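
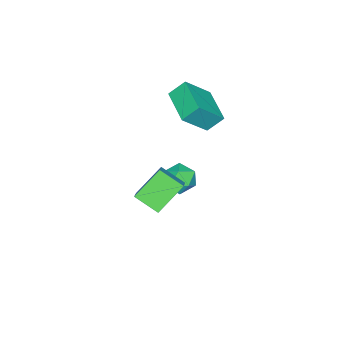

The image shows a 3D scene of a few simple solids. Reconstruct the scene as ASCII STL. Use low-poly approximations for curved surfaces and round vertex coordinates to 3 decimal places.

solid 
facet normal -0.868 -0.458 0.192
outer loop
vertex -4.43 1.073 -2.364
vertex -3.994 0.223 -2.418
vertex -4.049 0.68 -1.579
endloop
endfacet
facet normal -0.845 0.185 0.502
outer loop
vertex -4.43 1.073 -2.364
vertex -4.049 0.68 -1.579
vertex -3.943 1.617 -1.745
endloop
endfacet
facet normal -0.740 0.672 -0.008
outer loop
vertex -4.43 1.073 -2.364
vertex -3.943 1.617 -1.745
vertex -3.823 1.738 -2.687
endloop
endfacet
facet normal -0.700 0.331 -0.633
outer loop
vertex -4.43 1.073 -2.364
vertex -3.823 1.738 -2.687
vertex -3.854 0.877 -3.103
endloop
endfacet
facet normal -0.778 -0.367 -0.509
outer loop
vertex -4.43 1.073 -2.364
vertex -3.854 0.877 -3.103
vertex -3.994 0.223 -2.418
endloop
endfacet
facet normal -0.280 0.198 0.939
outer loop
vertex -3.943 1.617 -1.745
vertex -4.049 0.68 -1.579
vertex -3.206 1.103 -1.417
endloop
endfacet
facet normal -0.317 -0.841 0.438
outer loop
vertex -4.049 0.68 -1.579
vertex -3.994 0.223 -2.418
vertex -3.237 0.242 -1.833
endloop
endfacet
facet normal -0.173 -0.694 -0.698
outer loop
vertex -3.994 0.223 -2.418
vertex -3.854 0.877 -3.103
vertex -3.117 0.363 -2.775
endloop
endfacet
facet normal -0.046 0.436 -0.899
outer loop
vertex -3.854 0.877 -3.103
vertex -3.823 1.738 -2.687
vertex -3.011 1.3 -2.941
endloop
endfacet
facet normal -0.112 0.987 0.113
outer loop
vertex -3.823 1.738 -2.687
vertex -3.943 1.617 -1.745
vertex -3.066 1.757 -2.102
endloop
endfacet
facet normal 0.700 -0.331 0.633
outer loop
vertex -2.63 0.907 -2.156
vertex -3.206 1.103 -1.417
vertex -3.237 0.242 -1.833
endloop
endfacet
facet normal 0.740 -0.672 0.008
outer loop
vertex -2.63 0.907 -2.156
vertex -3.237 0.242 -1.833
vertex -3.117 0.363 -2.775
endloop
endfacet
facet normal 0.845 -0.185 -0.502
outer loop
vertex -2.63 0.907 -2.156
vertex -3.117 0.363 -2.775
vertex -3.011 1.3 -2.941
endloop
endfacet
facet normal 0.868 0.458 -0.192
outer loop
vertex -2.63 0.907 -2.156
vertex -3.011 1.3 -2.941
vertex -3.066 1.757 -2.102
endloop
endfacet
facet normal 0.778 0.367 0.509
outer loop
vertex -2.63 0.907 -2.156
vertex -3.066 1.757 -2.102
vertex -3.206 1.103 -1.417
endloop
endfacet
facet normal 0.046 -0.436 0.899
outer loop
vertex -3.237 0.242 -1.833
vertex -3.206 1.103 -1.417
vertex -4.049 0.68 -1.579
endloop
endfacet
facet normal 0.112 -0.987 -0.113
outer loop
vertex -3.117 0.363 -2.775
vertex -3.237 0.242 -1.833
vertex -3.994 0.223 -2.418
endloop
endfacet
facet normal 0.280 -0.198 -0.939
outer loop
vertex -3.011 1.3 -2.941
vertex -3.117 0.363 -2.775
vertex -3.854 0.877 -3.103
endloop
endfacet
facet normal 0.317 0.841 -0.438
outer loop
vertex -3.066 1.757 -2.102
vertex -3.011 1.3 -2.941
vertex -3.823 1.738 -2.687
endloop
endfacet
facet normal 0.173 0.694 0.698
outer loop
vertex -3.206 1.103 -1.417
vertex -3.066 1.757 -2.102
vertex -3.943 1.617 -1.745
endloop
endfacet
facet normal -0.723 -0.374 -0.581
outer loop
vertex 1.432 1.538 0.827
vertex 0.158 2.131 2.03
vertex 1.353 2.747 0.147
endloop
endfacet
facet normal 0.688 -0.321 -0.650
outer loop
vertex 2.402 3.289 0.99
vertex 1.432 1.538 0.827
vertex 1.353 2.747 0.147
endloop
endfacet
facet normal -0.723 -0.373 -0.581
outer loop
vertex 1.353 2.747 0.147
vertex 0.158 2.131 2.03
vertex 0.08 3.341 1.35
endloop
endfacet
facet normal -0.056 0.870 -0.489
outer loop
vertex 0.08 3.341 1.35
vertex 2.402 3.289 0.99
vertex 1.353 2.747 0.147
endloop
endfacet
facet normal 0.057 -0.870 0.489
outer loop
vertex 1.432 1.538 0.827
vertex 1.207 2.673 2.873
vertex 0.158 2.131 2.03
endloop
endfacet
facet normal 0.689 -0.321 -0.650
outer loop
vertex 2.48 2.079 1.67
vertex 1.432 1.538 0.827
vertex 2.402 3.289 0.99
endloop
endfacet
facet normal 0.056 -0.870 0.489
outer loop
vertex 2.48 2.079 1.67
vertex 1.207 2.673 2.873
vertex 1.432 1.538 0.827
endloop
endfacet
facet normal -0.688 0.321 0.650
outer loop
vertex 0.158 2.131 2.03
vertex 1.207 2.673 2.873
vertex 0.08 3.341 1.35
endloop
endfacet
facet normal -0.056 0.871 -0.489
outer loop
vertex 1.128 3.882 2.193
vertex 2.402 3.289 0.99
vertex 0.08 3.341 1.35
endloop
endfacet
facet normal -0.689 0.321 0.650
outer loop
vertex 0.08 3.341 1.35
vertex 1.207 2.673 2.873
vertex 1.128 3.882 2.193
endloop
endfacet
facet normal 0.723 0.373 0.581
outer loop
vertex 1.128 3.882 2.193
vertex 2.48 2.079 1.67
vertex 2.402 3.289 0.99
endloop
endfacet
facet normal 0.723 0.374 0.581
outer loop
vertex 1.207 2.673 2.873
vertex 2.48 2.079 1.67
vertex 1.128 3.882 2.193
endloop
endfacet
facet normal -0.653 -0.737 0.173
outer loop
vertex -4.015 1.014 4.769
vertex -5.17 1.729 3.454
vertex -3.51 0.381 3.981
endloop
endfacet
facet normal 0.611 -0.379 0.695
outer loop
vertex -2.17 1.891 3.626
vertex -4.015 1.014 4.769
vertex -3.51 0.381 3.981
endloop
endfacet
facet normal -0.653 -0.737 0.173
outer loop
vertex -3.51 0.381 3.981
vertex -5.17 1.729 3.454
vertex -4.665 1.096 2.666
endloop
endfacet
facet normal 0.447 -0.560 -0.697
outer loop
vertex -4.665 1.096 2.666
vertex -2.17 1.891 3.626
vertex -3.51 0.381 3.981
endloop
endfacet
facet normal -0.447 0.560 0.697
outer loop
vertex -4.015 1.014 4.769
vertex -3.83 3.239 3.099
vertex -5.17 1.729 3.454
endloop
endfacet
facet normal 0.611 -0.379 0.695
outer loop
vertex -2.675 2.524 4.414
vertex -4.015 1.014 4.769
vertex -2.17 1.891 3.626
endloop
endfacet
facet normal -0.447 0.560 0.697
outer loop
vertex -2.675 2.524 4.414
vertex -3.83 3.239 3.099
vertex -4.015 1.014 4.769
endloop
endfacet
facet normal -0.611 0.379 -0.695
outer loop
vertex -5.17 1.729 3.454
vertex -3.83 3.239 3.099
vertex -4.665 1.096 2.666
endloop
endfacet
facet normal 0.447 -0.560 -0.697
outer loop
vertex -3.325 2.606 2.311
vertex -2.17 1.891 3.626
vertex -4.665 1.096 2.666
endloop
endfacet
facet normal -0.611 0.379 -0.695
outer loop
vertex -4.665 1.096 2.666
vertex -3.83 3.239 3.099
vertex -3.325 2.606 2.311
endloop
endfacet
facet normal 0.653 0.737 -0.173
outer loop
vertex -3.325 2.606 2.311
vertex -2.675 2.524 4.414
vertex -2.17 1.891 3.626
endloop
endfacet
facet normal 0.653 0.737 -0.173
outer loop
vertex -3.83 3.239 3.099
vertex -2.675 2.524 4.414
vertex -3.325 2.606 2.311
endloop
endfacet

endsolid


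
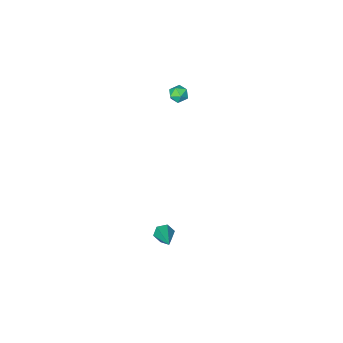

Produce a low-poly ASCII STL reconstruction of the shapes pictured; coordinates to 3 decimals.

solid 
facet normal -0.359 -0.161 0.919
outer loop
vertex -2.83 -3.611 0.169
vertex -2.762 -4.243 0.085
vertex -2.281 -3.899 0.333
endloop
endfacet
facet normal -0.019 0.467 0.884
outer loop
vertex -2.83 -3.611 0.169
vertex -2.281 -3.899 0.333
vertex -2.268 -3.332 0.034
endloop
endfacet
facet normal -0.336 0.861 0.381
outer loop
vertex -2.83 -3.611 0.169
vertex -2.268 -3.332 0.034
vertex -2.741 -3.325 -0.399
endloop
endfacet
facet normal -0.871 0.479 0.105
outer loop
vertex -2.83 -3.611 0.169
vertex -2.741 -3.325 -0.399
vertex -3.047 -3.888 -0.368
endloop
endfacet
facet normal -0.886 -0.153 0.437
outer loop
vertex -2.83 -3.611 0.169
vertex -3.047 -3.888 -0.368
vertex -2.762 -4.243 0.085
endloop
endfacet
facet normal 0.651 0.342 0.678
outer loop
vertex -2.268 -3.332 0.034
vertex -2.281 -3.899 0.333
vertex -1.853 -3.792 -0.132
endloop
endfacet
facet normal 0.102 -0.671 0.734
outer loop
vertex -2.281 -3.899 0.333
vertex -2.762 -4.243 0.085
vertex -2.159 -4.355 -0.101
endloop
endfacet
facet normal -0.750 -0.660 -0.046
outer loop
vertex -2.762 -4.243 0.085
vertex -3.047 -3.888 -0.368
vertex -2.632 -4.348 -0.534
endloop
endfacet
facet normal -0.726 0.362 -0.585
outer loop
vertex -3.047 -3.888 -0.368
vertex -2.741 -3.325 -0.399
vertex -2.619 -3.781 -0.833
endloop
endfacet
facet normal 0.140 0.981 -0.137
outer loop
vertex -2.741 -3.325 -0.399
vertex -2.268 -3.332 0.034
vertex -2.138 -3.437 -0.585
endloop
endfacet
facet normal 0.871 -0.479 -0.105
outer loop
vertex -2.07 -4.069 -0.669
vertex -1.853 -3.792 -0.132
vertex -2.159 -4.355 -0.101
endloop
endfacet
facet normal 0.336 -0.861 -0.381
outer loop
vertex -2.07 -4.069 -0.669
vertex -2.159 -4.355 -0.101
vertex -2.632 -4.348 -0.534
endloop
endfacet
facet normal 0.019 -0.467 -0.884
outer loop
vertex -2.07 -4.069 -0.669
vertex -2.632 -4.348 -0.534
vertex -2.619 -3.781 -0.833
endloop
endfacet
facet normal 0.359 0.161 -0.919
outer loop
vertex -2.07 -4.069 -0.669
vertex -2.619 -3.781 -0.833
vertex -2.138 -3.437 -0.585
endloop
endfacet
facet normal 0.886 0.153 -0.437
outer loop
vertex -2.07 -4.069 -0.669
vertex -2.138 -3.437 -0.585
vertex -1.853 -3.792 -0.132
endloop
endfacet
facet normal 0.726 -0.362 0.585
outer loop
vertex -2.159 -4.355 -0.101
vertex -1.853 -3.792 -0.132
vertex -2.281 -3.899 0.333
endloop
endfacet
facet normal -0.140 -0.981 0.137
outer loop
vertex -2.632 -4.348 -0.534
vertex -2.159 -4.355 -0.101
vertex -2.762 -4.243 0.085
endloop
endfacet
facet normal -0.651 -0.342 -0.678
outer loop
vertex -2.619 -3.781 -0.833
vertex -2.632 -4.348 -0.534
vertex -3.047 -3.888 -0.368
endloop
endfacet
facet normal -0.102 0.671 -0.734
outer loop
vertex -2.138 -3.437 -0.585
vertex -2.619 -3.781 -0.833
vertex -2.741 -3.325 -0.399
endloop
endfacet
facet normal 0.750 0.660 0.046
outer loop
vertex -1.853 -3.792 -0.132
vertex -2.138 -3.437 -0.585
vertex -2.268 -3.332 0.034
endloop
endfacet
facet normal -0.356 -0.797 -0.488
outer loop
vertex 3.362 3.323 -4.276
vertex 3.046 3.173 -3.801
vertex 2.812 3.528 -4.21
endloop
endfacet
facet normal 0.164 0.673 -0.722
outer loop
vertex 3.362 3.323 -4.276
vertex 2.812 3.528 -4.21
vertex 3.774 4.807 -2.799
endloop
endfacet
facet normal -0.356 -0.797 -0.488
outer loop
vertex 2.812 3.528 -4.21
vertex 3.046 3.173 -3.801
vertex 2.496 3.378 -3.735
endloop
endfacet
facet normal -0.657 0.724 -0.208
outer loop
vertex 2.812 3.528 -4.21
vertex 2.496 3.378 -3.735
vertex 3.774 4.807 -2.799
endloop
endfacet
facet normal -0.356 -0.797 -0.488
outer loop
vertex 2.496 3.378 -3.735
vertex 3.046 3.173 -3.801
vertex 2.73 3.023 -3.326
endloop
endfacet
facet normal -0.735 0.244 0.632
outer loop
vertex 2.496 3.378 -3.735
vertex 2.73 3.023 -3.326
vertex 3.774 4.807 -2.799
endloop
endfacet
facet normal -0.355 -0.797 -0.488
outer loop
vertex 2.73 3.023 -3.326
vertex 3.046 3.173 -3.801
vertex 3.279 2.818 -3.391
endloop
endfacet
facet normal 0.006 -0.287 0.958
outer loop
vertex 2.73 3.023 -3.326
vertex 3.279 2.818 -3.391
vertex 3.774 4.807 -2.799
endloop
endfacet
facet normal -0.355 -0.797 -0.488
outer loop
vertex 3.279 2.818 -3.391
vertex 3.046 3.173 -3.801
vertex 3.595 2.968 -3.866
endloop
endfacet
facet normal 0.829 -0.339 0.445
outer loop
vertex 3.279 2.818 -3.391
vertex 3.595 2.968 -3.866
vertex 3.774 4.807 -2.799
endloop
endfacet
facet normal -0.355 -0.797 -0.488
outer loop
vertex 3.595 2.968 -3.866
vertex 3.046 3.173 -3.801
vertex 3.362 3.323 -4.276
endloop
endfacet
facet normal 0.908 0.140 -0.394
outer loop
vertex 3.595 2.968 -3.866
vertex 3.362 3.323 -4.276
vertex 3.774 4.807 -2.799
endloop
endfacet

endsolid


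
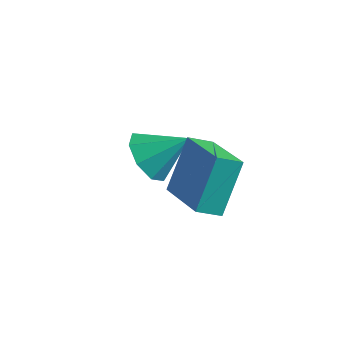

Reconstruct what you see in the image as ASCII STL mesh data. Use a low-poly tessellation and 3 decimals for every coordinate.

solid 
facet normal -0.795 0.481 -0.370
outer loop
vertex 0.672 -3.973 -1.847
vertex 0.648 -2.906 -0.409
vertex 1.17 -3.445 -2.23
endloop
endfacet
facet normal 0.013 -0.595 -0.803
outer loop
vertex 2.672 -4.354 -1.531
vertex 0.672 -3.973 -1.847
vertex 1.17 -3.445 -2.23
endloop
endfacet
facet normal -0.795 0.481 -0.370
outer loop
vertex 1.17 -3.445 -2.23
vertex 0.648 -2.906 -0.409
vertex 1.145 -2.379 -0.792
endloop
endfacet
facet normal 0.607 0.644 -0.467
outer loop
vertex 1.145 -2.379 -0.792
vertex 2.672 -4.354 -1.531
vertex 1.17 -3.445 -2.23
endloop
endfacet
facet normal -0.607 -0.643 0.467
outer loop
vertex 0.672 -3.973 -1.847
vertex 2.15 -3.815 0.29
vertex 0.648 -2.906 -0.409
endloop
endfacet
facet normal 0.013 -0.596 -0.803
outer loop
vertex 2.175 -4.881 -1.148
vertex 0.672 -3.973 -1.847
vertex 2.672 -4.354 -1.531
endloop
endfacet
facet normal -0.606 -0.644 0.467
outer loop
vertex 2.175 -4.881 -1.148
vertex 2.15 -3.815 0.29
vertex 0.672 -3.973 -1.847
endloop
endfacet
facet normal -0.013 0.596 0.803
outer loop
vertex 0.648 -2.906 -0.409
vertex 2.15 -3.815 0.29
vertex 1.145 -2.379 -0.792
endloop
endfacet
facet normal 0.606 0.644 -0.467
outer loop
vertex 2.648 -3.287 -0.093
vertex 2.672 -4.354 -1.531
vertex 1.145 -2.379 -0.792
endloop
endfacet
facet normal -0.014 0.596 0.803
outer loop
vertex 1.145 -2.379 -0.792
vertex 2.15 -3.815 0.29
vertex 2.648 -3.287 -0.093
endloop
endfacet
facet normal 0.795 -0.481 0.370
outer loop
vertex 2.648 -3.287 -0.093
vertex 2.175 -4.881 -1.148
vertex 2.672 -4.354 -1.531
endloop
endfacet
facet normal 0.795 -0.481 0.370
outer loop
vertex 2.15 -3.815 0.29
vertex 2.175 -4.881 -1.148
vertex 2.648 -3.287 -0.093
endloop
endfacet
facet normal -0.668 -0.451 -0.592
outer loop
vertex -0.597 -2.191 -3.77
vertex -1.264 -1.993 -3.168
vertex -0.901 -1.57 -3.9
endloop
endfacet
facet normal 0.858 0.340 -0.385
outer loop
vertex -0.597 -2.191 -3.77
vertex -0.901 -1.57 -3.9
vertex -0.276 -1.327 -2.292
endloop
endfacet
facet normal -0.668 -0.451 -0.592
outer loop
vertex -0.901 -1.57 -3.9
vertex -1.264 -1.993 -3.168
vertex -1.418 -1.196 -3.601
endloop
endfacet
facet normal 0.440 0.847 -0.299
outer loop
vertex -0.901 -1.57 -3.9
vertex -1.418 -1.196 -3.601
vertex -0.276 -1.327 -2.292
endloop
endfacet
facet normal -0.667 -0.451 -0.593
outer loop
vertex -1.418 -1.196 -3.601
vertex -1.264 -1.993 -3.168
vertex -1.845 -1.29 -3.049
endloop
endfacet
facet normal -0.042 0.990 0.136
outer loop
vertex -1.418 -1.196 -3.601
vertex -1.845 -1.29 -3.049
vertex -0.276 -1.327 -2.292
endloop
endfacet
facet normal -0.667 -0.451 -0.593
outer loop
vertex -1.845 -1.29 -3.049
vertex -1.264 -1.993 -3.168
vertex -1.931 -1.796 -2.567
endloop
endfacet
facet normal -0.304 0.684 0.663
outer loop
vertex -1.845 -1.29 -3.049
vertex -1.931 -1.796 -2.567
vertex -0.276 -1.327 -2.292
endloop
endfacet
facet normal -0.667 -0.451 -0.593
outer loop
vertex -1.931 -1.796 -2.567
vertex -1.264 -1.993 -3.168
vertex -1.627 -2.417 -2.437
endloop
endfacet
facet normal -0.193 0.110 0.975
outer loop
vertex -1.931 -1.796 -2.567
vertex -1.627 -2.417 -2.437
vertex -0.276 -1.327 -2.292
endloop
endfacet
facet normal -0.668 -0.450 -0.593
outer loop
vertex -1.627 -2.417 -2.437
vertex -1.264 -1.993 -3.168
vertex -1.11 -2.791 -2.736
endloop
endfacet
facet normal 0.226 -0.398 0.889
outer loop
vertex -1.627 -2.417 -2.437
vertex -1.11 -2.791 -2.736
vertex -0.276 -1.327 -2.292
endloop
endfacet
facet normal -0.668 -0.450 -0.593
outer loop
vertex -1.11 -2.791 -2.736
vertex -1.264 -1.993 -3.168
vertex -0.683 -2.697 -3.288
endloop
endfacet
facet normal 0.707 -0.541 0.455
outer loop
vertex -1.11 -2.791 -2.736
vertex -0.683 -2.697 -3.288
vertex -0.276 -1.327 -2.292
endloop
endfacet
facet normal -0.668 -0.450 -0.592
outer loop
vertex -0.683 -2.697 -3.288
vertex -1.264 -1.993 -3.168
vertex -0.597 -2.191 -3.77
endloop
endfacet
facet normal 0.969 -0.235 -0.073
outer loop
vertex -0.683 -2.697 -3.288
vertex -0.597 -2.191 -3.77
vertex -0.276 -1.327 -2.292
endloop
endfacet

endsolid


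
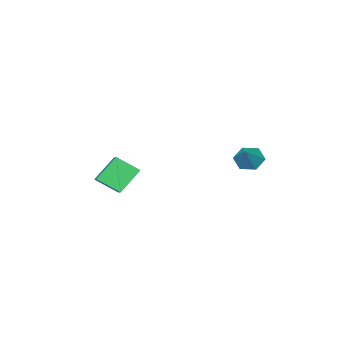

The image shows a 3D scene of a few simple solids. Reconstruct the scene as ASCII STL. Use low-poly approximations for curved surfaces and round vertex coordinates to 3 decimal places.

solid 
facet normal -0.669 -0.350 -0.655
outer loop
vertex -2.735 -0.471 -0.125
vertex -3.412 -0.344 0.499
vertex -3.191 0.339 -0.092
endloop
endfacet
facet normal 0.798 0.465 -0.384
outer loop
vertex -2.735 -0.471 -0.125
vertex -3.191 0.339 -0.092
vertex -2.328 0.224 1.561
endloop
endfacet
facet normal -0.669 -0.350 -0.655
outer loop
vertex -3.191 0.339 -0.092
vertex -3.412 -0.344 0.499
vertex -3.868 0.466 0.532
endloop
endfacet
facet normal 0.168 0.986 -0.019
outer loop
vertex -3.191 0.339 -0.092
vertex -3.868 0.466 0.532
vertex -2.328 0.224 1.561
endloop
endfacet
facet normal -0.670 -0.350 -0.655
outer loop
vertex -3.868 0.466 0.532
vertex -3.412 -0.344 0.499
vertex -4.09 -0.216 1.124
endloop
endfacet
facet normal -0.332 0.678 0.656
outer loop
vertex -3.868 0.466 0.532
vertex -4.09 -0.216 1.124
vertex -2.328 0.224 1.561
endloop
endfacet
facet normal -0.670 -0.350 -0.655
outer loop
vertex -4.09 -0.216 1.124
vertex -3.412 -0.344 0.499
vertex -3.634 -1.026 1.091
endloop
endfacet
facet normal -0.202 -0.153 0.967
outer loop
vertex -4.09 -0.216 1.124
vertex -3.634 -1.026 1.091
vertex -2.328 0.224 1.561
endloop
endfacet
facet normal -0.670 -0.350 -0.655
outer loop
vertex -3.634 -1.026 1.091
vertex -3.412 -0.344 0.499
vertex -2.957 -1.154 0.467
endloop
endfacet
facet normal 0.428 -0.674 0.603
outer loop
vertex -3.634 -1.026 1.091
vertex -2.957 -1.154 0.467
vertex -2.328 0.224 1.561
endloop
endfacet
facet normal -0.669 -0.350 -0.655
outer loop
vertex -2.957 -1.154 0.467
vertex -3.412 -0.344 0.499
vertex -2.735 -0.471 -0.125
endloop
endfacet
facet normal 0.928 -0.365 -0.073
outer loop
vertex -2.957 -1.154 0.467
vertex -2.735 -0.471 -0.125
vertex -2.328 0.224 1.561
endloop
endfacet
facet normal -0.613 -0.672 -0.415
outer loop
vertex 2.917 -4.857 1.338
vertex 2.246 -3.695 0.448
vertex 4.171 -5.167 -0.013
endloop
endfacet
facet normal 0.417 -0.722 0.553
outer loop
vertex 5.214 -4.025 0.692
vertex 2.917 -4.857 1.338
vertex 4.171 -5.167 -0.013
endloop
endfacet
facet normal -0.613 -0.672 -0.415
outer loop
vertex 4.171 -5.167 -0.013
vertex 2.246 -3.695 0.448
vertex 3.501 -4.006 -0.903
endloop
endfacet
facet normal 0.671 -0.167 -0.723
outer loop
vertex 3.501 -4.006 -0.903
vertex 5.214 -4.025 0.692
vertex 4.171 -5.167 -0.013
endloop
endfacet
facet normal -0.671 0.166 0.723
outer loop
vertex 2.917 -4.857 1.338
vertex 3.289 -2.553 1.153
vertex 2.246 -3.695 0.448
endloop
endfacet
facet normal 0.417 -0.721 0.553
outer loop
vertex 3.959 -3.714 2.043
vertex 2.917 -4.857 1.338
vertex 5.214 -4.025 0.692
endloop
endfacet
facet normal -0.671 0.166 0.722
outer loop
vertex 3.959 -3.714 2.043
vertex 3.289 -2.553 1.153
vertex 2.917 -4.857 1.338
endloop
endfacet
facet normal -0.416 0.722 -0.553
outer loop
vertex 2.246 -3.695 0.448
vertex 3.289 -2.553 1.153
vertex 3.501 -4.006 -0.903
endloop
endfacet
facet normal 0.671 -0.166 -0.723
outer loop
vertex 4.543 -2.863 -0.198
vertex 5.214 -4.025 0.692
vertex 3.501 -4.006 -0.903
endloop
endfacet
facet normal -0.417 0.721 -0.553
outer loop
vertex 3.501 -4.006 -0.903
vertex 3.289 -2.553 1.153
vertex 4.543 -2.863 -0.198
endloop
endfacet
facet normal 0.613 0.672 0.415
outer loop
vertex 4.543 -2.863 -0.198
vertex 3.959 -3.714 2.043
vertex 5.214 -4.025 0.692
endloop
endfacet
facet normal 0.613 0.672 0.415
outer loop
vertex 3.289 -2.553 1.153
vertex 3.959 -3.714 2.043
vertex 4.543 -2.863 -0.198
endloop
endfacet

endsolid


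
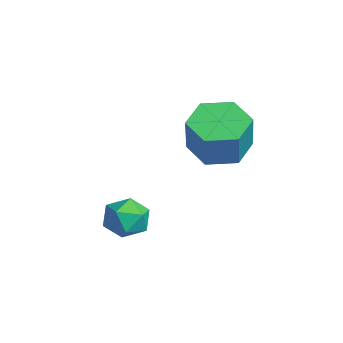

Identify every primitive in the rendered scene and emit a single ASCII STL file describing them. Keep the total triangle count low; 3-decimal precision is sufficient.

solid 
facet normal -0.426 0.173 -0.888
outer loop
vertex -1.111 3.909 1.605
vertex -2.059 3.612 2.002
vertex -1.753 4.636 2.055
endloop
endfacet
facet normal 0.677 0.712 -0.185
outer loop
vertex -1.111 3.909 1.605
vertex -1.753 4.636 2.055
vertex -0.412 3.624 3.061
endloop
endfacet
facet normal 0.677 0.713 -0.185
outer loop
vertex -0.412 3.624 3.061
vertex -1.753 4.636 2.055
vertex -1.055 4.352 3.512
endloop
endfacet
facet normal 0.426 -0.174 0.888
outer loop
vertex -0.412 3.624 3.061
vertex -1.055 4.352 3.512
vertex -1.361 3.328 3.458
endloop
endfacet
facet normal -0.426 0.173 -0.888
outer loop
vertex -1.753 4.636 2.055
vertex -2.059 3.612 2.002
vertex -2.702 4.34 2.452
endloop
endfacet
facet normal -0.181 0.945 0.271
outer loop
vertex -1.753 4.636 2.055
vertex -2.702 4.34 2.452
vertex -1.055 4.352 3.512
endloop
endfacet
facet normal -0.182 0.945 0.272
outer loop
vertex -1.055 4.352 3.512
vertex -2.702 4.34 2.452
vertex -2.003 4.055 3.908
endloop
endfacet
facet normal 0.425 -0.174 0.888
outer loop
vertex -1.055 4.352 3.512
vertex -2.003 4.055 3.908
vertex -1.361 3.328 3.458
endloop
endfacet
facet normal -0.426 0.173 -0.888
outer loop
vertex -2.702 4.34 2.452
vertex -2.059 3.612 2.002
vertex -3.008 3.316 2.399
endloop
endfacet
facet normal -0.858 0.233 0.458
outer loop
vertex -2.702 4.34 2.452
vertex -3.008 3.316 2.399
vertex -2.003 4.055 3.908
endloop
endfacet
facet normal -0.858 0.233 0.458
outer loop
vertex -2.003 4.055 3.908
vertex -3.008 3.316 2.399
vertex -2.309 3.031 3.855
endloop
endfacet
facet normal 0.426 -0.173 0.888
outer loop
vertex -2.003 4.055 3.908
vertex -2.309 3.031 3.855
vertex -1.361 3.328 3.458
endloop
endfacet
facet normal -0.426 0.174 -0.888
outer loop
vertex -3.008 3.316 2.399
vertex -2.059 3.612 2.002
vertex -2.365 2.588 1.948
endloop
endfacet
facet normal -0.677 -0.713 0.185
outer loop
vertex -3.008 3.316 2.399
vertex -2.365 2.588 1.948
vertex -2.309 3.031 3.855
endloop
endfacet
facet normal -0.677 -0.712 0.185
outer loop
vertex -2.309 3.031 3.855
vertex -2.365 2.588 1.948
vertex -1.667 2.304 3.405
endloop
endfacet
facet normal 0.426 -0.173 0.888
outer loop
vertex -2.309 3.031 3.855
vertex -1.667 2.304 3.405
vertex -1.361 3.328 3.458
endloop
endfacet
facet normal -0.425 0.174 -0.888
outer loop
vertex -2.365 2.588 1.948
vertex -2.059 3.612 2.002
vertex -1.417 2.885 1.552
endloop
endfacet
facet normal 0.183 -0.945 -0.272
outer loop
vertex -2.365 2.588 1.948
vertex -1.417 2.885 1.552
vertex -1.667 2.304 3.405
endloop
endfacet
facet normal 0.181 -0.945 -0.272
outer loop
vertex -1.667 2.304 3.405
vertex -1.417 2.885 1.552
vertex -0.718 2.6 3.008
endloop
endfacet
facet normal 0.426 -0.173 0.888
outer loop
vertex -1.667 2.304 3.405
vertex -0.718 2.6 3.008
vertex -1.361 3.328 3.458
endloop
endfacet
facet normal -0.426 0.173 -0.888
outer loop
vertex -1.417 2.885 1.552
vertex -2.059 3.612 2.002
vertex -1.111 3.909 1.605
endloop
endfacet
facet normal 0.858 -0.233 -0.458
outer loop
vertex -1.417 2.885 1.552
vertex -1.111 3.909 1.605
vertex -0.718 2.6 3.008
endloop
endfacet
facet normal 0.858 -0.233 -0.458
outer loop
vertex -0.718 2.6 3.008
vertex -1.111 3.909 1.605
vertex -0.412 3.624 3.061
endloop
endfacet
facet normal 0.426 -0.173 0.888
outer loop
vertex -0.718 2.6 3.008
vertex -0.412 3.624 3.061
vertex -1.361 3.328 3.458
endloop
endfacet
facet normal -0.695 -0.039 0.718
outer loop
vertex -1.728 0.371 0.056
vertex -1.439 -0.395 0.294
vertex -1.116 0.311 0.645
endloop
endfacet
facet normal -0.501 0.637 0.586
outer loop
vertex -1.728 0.371 0.056
vertex -1.116 0.311 0.645
vertex -1.066 0.907 0.04
endloop
endfacet
facet normal -0.627 0.772 -0.103
outer loop
vertex -1.728 0.371 0.056
vertex -1.066 0.907 0.04
vertex -1.36 0.571 -0.686
endloop
endfacet
facet normal -0.900 0.179 -0.398
outer loop
vertex -1.728 0.371 0.056
vertex -1.36 0.571 -0.686
vertex -1.59 -0.234 -0.528
endloop
endfacet
facet normal -0.941 -0.321 0.110
outer loop
vertex -1.728 0.371 0.056
vertex -1.59 -0.234 -0.528
vertex -1.439 -0.395 0.294
endloop
endfacet
facet normal 0.201 0.689 0.696
outer loop
vertex -1.066 0.907 0.04
vertex -1.116 0.311 0.645
vertex -0.37 0.474 0.268
endloop
endfacet
facet normal -0.113 -0.401 0.909
outer loop
vertex -1.116 0.311 0.645
vertex -1.439 -0.395 0.294
vertex -0.6 -0.331 0.426
endloop
endfacet
facet normal -0.509 -0.857 -0.074
outer loop
vertex -1.439 -0.395 0.294
vertex -1.59 -0.234 -0.528
vertex -0.894 -0.667 -0.3
endloop
endfacet
facet normal -0.442 -0.050 -0.896
outer loop
vertex -1.59 -0.234 -0.528
vertex -1.36 0.571 -0.686
vertex -0.844 -0.071 -0.905
endloop
endfacet
facet normal -0.003 0.908 -0.419
outer loop
vertex -1.36 0.571 -0.686
vertex -1.066 0.907 0.04
vertex -0.521 0.635 -0.554
endloop
endfacet
facet normal 0.900 -0.179 0.398
outer loop
vertex -0.232 -0.131 -0.316
vertex -0.37 0.474 0.268
vertex -0.6 -0.331 0.426
endloop
endfacet
facet normal 0.627 -0.772 0.103
outer loop
vertex -0.232 -0.131 -0.316
vertex -0.6 -0.331 0.426
vertex -0.894 -0.667 -0.3
endloop
endfacet
facet normal 0.501 -0.637 -0.586
outer loop
vertex -0.232 -0.131 -0.316
vertex -0.894 -0.667 -0.3
vertex -0.844 -0.071 -0.905
endloop
endfacet
facet normal 0.695 0.039 -0.718
outer loop
vertex -0.232 -0.131 -0.316
vertex -0.844 -0.071 -0.905
vertex -0.521 0.635 -0.554
endloop
endfacet
facet normal 0.941 0.321 -0.110
outer loop
vertex -0.232 -0.131 -0.316
vertex -0.521 0.635 -0.554
vertex -0.37 0.474 0.268
endloop
endfacet
facet normal 0.442 0.050 0.896
outer loop
vertex -0.6 -0.331 0.426
vertex -0.37 0.474 0.268
vertex -1.116 0.311 0.645
endloop
endfacet
facet normal 0.003 -0.908 0.419
outer loop
vertex -0.894 -0.667 -0.3
vertex -0.6 -0.331 0.426
vertex -1.439 -0.395 0.294
endloop
endfacet
facet normal -0.201 -0.689 -0.696
outer loop
vertex -0.844 -0.071 -0.905
vertex -0.894 -0.667 -0.3
vertex -1.59 -0.234 -0.528
endloop
endfacet
facet normal 0.113 0.401 -0.909
outer loop
vertex -0.521 0.635 -0.554
vertex -0.844 -0.071 -0.905
vertex -1.36 0.571 -0.686
endloop
endfacet
facet normal 0.509 0.857 0.074
outer loop
vertex -0.37 0.474 0.268
vertex -0.521 0.635 -0.554
vertex -1.066 0.907 0.04
endloop
endfacet

endsolid


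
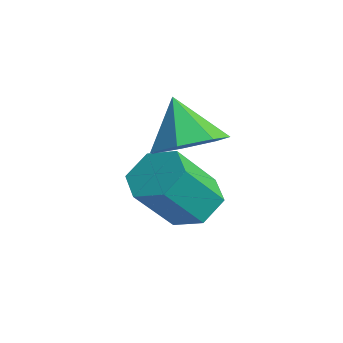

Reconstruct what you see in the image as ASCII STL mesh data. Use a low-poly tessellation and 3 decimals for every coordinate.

solid 
facet normal -0.111 0.647 -0.754
outer loop
vertex 2.795 -0.527 -3.755
vertex 2.124 -0.365 -3.517
vertex 2.699 0.015 -3.276
endloop
endfacet
facet normal 0.985 0.173 0.002
outer loop
vertex 2.795 -0.527 -3.755
vertex 2.699 0.015 -3.276
vertex 2.966 -1.517 -2.602
endloop
endfacet
facet normal 0.985 0.172 0.001
outer loop
vertex 2.966 -1.517 -2.602
vertex 2.699 0.015 -3.276
vertex 2.871 -0.975 -2.122
endloop
endfacet
facet normal 0.112 -0.648 0.754
outer loop
vertex 2.966 -1.517 -2.602
vertex 2.871 -0.975 -2.122
vertex 2.296 -1.355 -2.363
endloop
endfacet
facet normal -0.112 0.648 -0.754
outer loop
vertex 2.699 0.015 -3.276
vertex 2.124 -0.365 -3.517
vertex 2.029 0.177 -3.037
endloop
endfacet
facet normal 0.379 0.729 0.569
outer loop
vertex 2.699 0.015 -3.276
vertex 2.029 0.177 -3.037
vertex 2.871 -0.975 -2.122
endloop
endfacet
facet normal 0.378 0.729 0.570
outer loop
vertex 2.871 -0.975 -2.122
vertex 2.029 0.177 -3.037
vertex 2.2 -0.813 -1.884
endloop
endfacet
facet normal 0.111 -0.647 0.754
outer loop
vertex 2.871 -0.975 -2.122
vertex 2.2 -0.813 -1.884
vertex 2.296 -1.355 -2.363
endloop
endfacet
facet normal -0.112 0.648 -0.754
outer loop
vertex 2.029 0.177 -3.037
vertex 2.124 -0.365 -3.517
vertex 1.454 -0.203 -3.278
endloop
endfacet
facet normal -0.606 0.557 0.568
outer loop
vertex 2.029 0.177 -3.037
vertex 1.454 -0.203 -3.278
vertex 2.2 -0.813 -1.884
endloop
endfacet
facet normal -0.606 0.557 0.568
outer loop
vertex 2.2 -0.813 -1.884
vertex 1.454 -0.203 -3.278
vertex 1.625 -1.193 -2.125
endloop
endfacet
facet normal 0.111 -0.647 0.754
outer loop
vertex 2.2 -0.813 -1.884
vertex 1.625 -1.193 -2.125
vertex 2.296 -1.355 -2.363
endloop
endfacet
facet normal -0.112 0.648 -0.754
outer loop
vertex 1.454 -0.203 -3.278
vertex 2.124 -0.365 -3.517
vertex 1.549 -0.745 -3.758
endloop
endfacet
facet normal -0.985 -0.172 -0.001
outer loop
vertex 1.454 -0.203 -3.278
vertex 1.549 -0.745 -3.758
vertex 1.625 -1.193 -2.125
endloop
endfacet
facet normal -0.985 -0.173 -0.002
outer loop
vertex 1.625 -1.193 -2.125
vertex 1.549 -0.745 -3.758
vertex 1.721 -1.735 -2.604
endloop
endfacet
facet normal 0.111 -0.647 0.754
outer loop
vertex 1.625 -1.193 -2.125
vertex 1.721 -1.735 -2.604
vertex 2.296 -1.355 -2.363
endloop
endfacet
facet normal -0.111 0.647 -0.754
outer loop
vertex 1.549 -0.745 -3.758
vertex 2.124 -0.365 -3.517
vertex 2.22 -0.907 -3.996
endloop
endfacet
facet normal -0.378 -0.730 -0.570
outer loop
vertex 1.549 -0.745 -3.758
vertex 2.22 -0.907 -3.996
vertex 1.721 -1.735 -2.604
endloop
endfacet
facet normal -0.379 -0.729 -0.570
outer loop
vertex 1.721 -1.735 -2.604
vertex 2.22 -0.907 -3.996
vertex 2.391 -1.897 -2.843
endloop
endfacet
facet normal 0.112 -0.648 0.754
outer loop
vertex 1.721 -1.735 -2.604
vertex 2.391 -1.897 -2.843
vertex 2.296 -1.355 -2.363
endloop
endfacet
facet normal -0.111 0.647 -0.754
outer loop
vertex 2.22 -0.907 -3.996
vertex 2.124 -0.365 -3.517
vertex 2.795 -0.527 -3.755
endloop
endfacet
facet normal 0.606 -0.557 -0.568
outer loop
vertex 2.22 -0.907 -3.996
vertex 2.795 -0.527 -3.755
vertex 2.391 -1.897 -2.843
endloop
endfacet
facet normal 0.606 -0.557 -0.568
outer loop
vertex 2.391 -1.897 -2.843
vertex 2.795 -0.527 -3.755
vertex 2.966 -1.517 -2.602
endloop
endfacet
facet normal 0.112 -0.648 0.754
outer loop
vertex 2.391 -1.897 -2.843
vertex 2.966 -1.517 -2.602
vertex 2.296 -1.355 -2.363
endloop
endfacet
facet normal 0.534 0.005 -0.845
outer loop
vertex 2.878 -1.17 -1.375
vertex 2.327 -0.607 -1.72
vertex 3.042 -0.45 -1.267
endloop
endfacet
facet normal 0.428 -0.229 0.874
outer loop
vertex 2.878 -1.17 -1.375
vertex 3.042 -0.45 -1.267
vertex 1.633 -0.613 -0.62
endloop
endfacet
facet normal 0.534 0.006 -0.845
outer loop
vertex 3.042 -0.45 -1.267
vertex 2.327 -0.607 -1.72
vertex 2.667 0.152 -1.5
endloop
endfacet
facet normal 0.311 0.505 0.805
outer loop
vertex 3.042 -0.45 -1.267
vertex 2.667 0.152 -1.5
vertex 1.633 -0.613 -0.62
endloop
endfacet
facet normal 0.534 0.006 -0.845
outer loop
vertex 2.667 0.152 -1.5
vertex 2.327 -0.607 -1.72
vertex 2.037 0.183 -1.898
endloop
endfacet
facet normal -0.246 0.856 0.455
outer loop
vertex 2.667 0.152 -1.5
vertex 2.037 0.183 -1.898
vertex 1.633 -0.613 -0.62
endloop
endfacet
facet normal 0.534 0.006 -0.845
outer loop
vertex 2.037 0.183 -1.898
vertex 2.327 -0.607 -1.72
vertex 1.625 -0.381 -2.162
endloop
endfacet
facet normal -0.824 0.560 0.089
outer loop
vertex 2.037 0.183 -1.898
vertex 1.625 -0.381 -2.162
vertex 1.633 -0.613 -0.62
endloop
endfacet
facet normal 0.534 0.004 -0.846
outer loop
vertex 1.625 -0.381 -2.162
vertex 2.327 -0.607 -1.72
vertex 1.742 -1.114 -2.092
endloop
endfacet
facet normal -0.987 -0.159 -0.019
outer loop
vertex 1.625 -0.381 -2.162
vertex 1.742 -1.114 -2.092
vertex 1.633 -0.613 -0.62
endloop
endfacet
facet normal 0.534 0.004 -0.845
outer loop
vertex 1.742 -1.114 -2.092
vertex 2.327 -0.607 -1.72
vertex 2.299 -1.466 -1.742
endloop
endfacet
facet normal -0.614 -0.760 0.213
outer loop
vertex 1.742 -1.114 -2.092
vertex 2.299 -1.466 -1.742
vertex 1.633 -0.613 -0.62
endloop
endfacet
facet normal 0.534 0.004 -0.846
outer loop
vertex 2.299 -1.466 -1.742
vertex 2.327 -0.607 -1.72
vertex 2.878 -1.17 -1.375
endloop
endfacet
facet normal 0.017 -0.791 0.611
outer loop
vertex 2.299 -1.466 -1.742
vertex 2.878 -1.17 -1.375
vertex 1.633 -0.613 -0.62
endloop
endfacet

endsolid


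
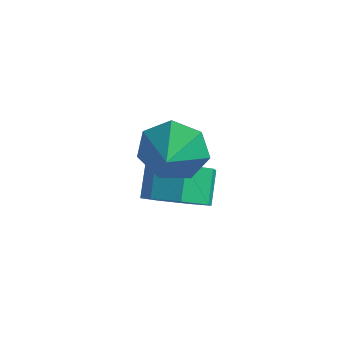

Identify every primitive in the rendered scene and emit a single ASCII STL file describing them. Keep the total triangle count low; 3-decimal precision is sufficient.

solid 
facet normal 0.286 -0.687 -0.668
outer loop
vertex 3.454 3.362 -1.862
vertex 2.436 3.278 -2.211
vertex 3.214 3.94 -2.559
endloop
endfacet
facet normal 0.924 0.384 0.000
outer loop
vertex 3.454 3.362 -1.862
vertex 3.214 3.94 -2.559
vertex 3.103 4.207 -1.04
endloop
endfacet
facet normal 0.923 0.385 -0.000
outer loop
vertex 3.103 4.207 -1.04
vertex 3.214 3.94 -2.559
vertex 2.862 4.785 -1.737
endloop
endfacet
facet normal -0.286 0.687 0.668
outer loop
vertex 3.103 4.207 -1.04
vertex 2.862 4.785 -1.737
vertex 2.084 4.122 -1.389
endloop
endfacet
facet normal 0.286 -0.687 -0.668
outer loop
vertex 3.214 3.94 -2.559
vertex 2.436 3.278 -2.211
vertex 2.388 4.019 -2.994
endloop
endfacet
facet normal 0.375 0.722 -0.581
outer loop
vertex 3.214 3.94 -2.559
vertex 2.388 4.019 -2.994
vertex 2.862 4.785 -1.737
endloop
endfacet
facet normal 0.375 0.722 -0.581
outer loop
vertex 2.862 4.785 -1.737
vertex 2.388 4.019 -2.994
vertex 2.036 4.864 -2.172
endloop
endfacet
facet normal -0.286 0.687 0.668
outer loop
vertex 2.862 4.785 -1.737
vertex 2.036 4.864 -2.172
vertex 2.084 4.122 -1.389
endloop
endfacet
facet normal 0.286 -0.687 -0.668
outer loop
vertex 2.388 4.019 -2.994
vertex 2.436 3.278 -2.211
vertex 1.598 3.54 -2.839
endloop
endfacet
facet normal -0.455 0.516 -0.726
outer loop
vertex 2.388 4.019 -2.994
vertex 1.598 3.54 -2.839
vertex 2.036 4.864 -2.172
endloop
endfacet
facet normal -0.454 0.516 -0.726
outer loop
vertex 2.036 4.864 -2.172
vertex 1.598 3.54 -2.839
vertex 1.246 4.385 -2.018
endloop
endfacet
facet normal -0.286 0.687 0.668
outer loop
vertex 2.036 4.864 -2.172
vertex 1.246 4.385 -2.018
vertex 2.084 4.122 -1.389
endloop
endfacet
facet normal 0.286 -0.687 -0.668
outer loop
vertex 1.598 3.54 -2.839
vertex 2.436 3.278 -2.211
vertex 1.439 2.863 -2.211
endloop
endfacet
facet normal -0.943 -0.079 -0.323
outer loop
vertex 1.598 3.54 -2.839
vertex 1.439 2.863 -2.211
vertex 1.246 4.385 -2.018
endloop
endfacet
facet normal -0.943 -0.079 -0.323
outer loop
vertex 1.246 4.385 -2.018
vertex 1.439 2.863 -2.211
vertex 1.087 3.708 -1.389
endloop
endfacet
facet normal -0.285 0.687 0.668
outer loop
vertex 1.246 4.385 -2.018
vertex 1.087 3.708 -1.389
vertex 2.084 4.122 -1.389
endloop
endfacet
facet normal 0.286 -0.687 -0.668
outer loop
vertex 1.439 2.863 -2.211
vertex 2.436 3.278 -2.211
vertex 2.031 2.498 -1.583
endloop
endfacet
facet normal -0.721 -0.614 0.322
outer loop
vertex 1.439 2.863 -2.211
vertex 2.031 2.498 -1.583
vertex 1.087 3.708 -1.389
endloop
endfacet
facet normal -0.721 -0.614 0.322
outer loop
vertex 1.087 3.708 -1.389
vertex 2.031 2.498 -1.583
vertex 1.679 3.343 -0.761
endloop
endfacet
facet normal -0.285 0.687 0.668
outer loop
vertex 1.087 3.708 -1.389
vertex 1.679 3.343 -0.761
vertex 2.084 4.122 -1.389
endloop
endfacet
facet normal 0.286 -0.687 -0.668
outer loop
vertex 2.031 2.498 -1.583
vertex 2.436 3.278 -2.211
vertex 2.928 2.72 -1.427
endloop
endfacet
facet normal 0.044 -0.687 0.725
outer loop
vertex 2.031 2.498 -1.583
vertex 2.928 2.72 -1.427
vertex 1.679 3.343 -0.761
endloop
endfacet
facet normal 0.045 -0.687 0.726
outer loop
vertex 1.679 3.343 -0.761
vertex 2.928 2.72 -1.427
vertex 2.576 3.565 -0.606
endloop
endfacet
facet normal -0.285 0.687 0.668
outer loop
vertex 1.679 3.343 -0.761
vertex 2.576 3.565 -0.606
vertex 2.084 4.122 -1.389
endloop
endfacet
facet normal 0.286 -0.687 -0.668
outer loop
vertex 2.928 2.72 -1.427
vertex 2.436 3.278 -2.211
vertex 3.454 3.362 -1.862
endloop
endfacet
facet normal 0.776 -0.242 0.582
outer loop
vertex 2.928 2.72 -1.427
vertex 3.454 3.362 -1.862
vertex 2.576 3.565 -0.606
endloop
endfacet
facet normal 0.776 -0.244 0.582
outer loop
vertex 2.576 3.565 -0.606
vertex 3.454 3.362 -1.862
vertex 3.103 4.207 -1.04
endloop
endfacet
facet normal -0.286 0.687 0.668
outer loop
vertex 2.576 3.565 -0.606
vertex 3.103 4.207 -1.04
vertex 2.084 4.122 -1.389
endloop
endfacet
facet normal -0.335 0.854 -0.399
outer loop
vertex 3.335 2.59 0.026
vertex 2.668 2.715 0.853
vertex 3.675 3.062 0.75
endloop
endfacet
facet normal 0.872 -0.480 -0.097
outer loop
vertex 3.335 2.59 0.026
vertex 3.675 3.062 0.75
vertex 3.032 1.785 1.287
endloop
endfacet
facet normal -0.335 0.854 -0.399
outer loop
vertex 3.675 3.062 0.75
vertex 2.668 2.715 0.853
vertex 3.256 3.272 1.551
endloop
endfacet
facet normal 0.841 -0.215 0.496
outer loop
vertex 3.675 3.062 0.75
vertex 3.256 3.272 1.551
vertex 3.032 1.785 1.287
endloop
endfacet
facet normal -0.335 0.854 -0.399
outer loop
vertex 3.256 3.272 1.551
vertex 2.668 2.715 0.853
vertex 2.394 3.063 1.827
endloop
endfacet
facet normal 0.345 -0.214 0.914
outer loop
vertex 3.256 3.272 1.551
vertex 2.394 3.063 1.827
vertex 3.032 1.785 1.287
endloop
endfacet
facet normal -0.334 0.854 -0.399
outer loop
vertex 2.394 3.063 1.827
vertex 2.668 2.715 0.853
vertex 1.738 2.592 1.368
endloop
endfacet
facet normal -0.246 -0.479 0.843
outer loop
vertex 2.394 3.063 1.827
vertex 1.738 2.592 1.368
vertex 3.032 1.785 1.287
endloop
endfacet
facet normal -0.334 0.854 -0.399
outer loop
vertex 1.738 2.592 1.368
vertex 2.668 2.715 0.853
vertex 1.782 2.214 0.521
endloop
endfacet
facet normal -0.483 -0.809 0.336
outer loop
vertex 1.738 2.592 1.368
vertex 1.782 2.214 0.521
vertex 3.032 1.785 1.287
endloop
endfacet
facet normal -0.334 0.854 -0.399
outer loop
vertex 1.782 2.214 0.521
vertex 2.668 2.715 0.853
vertex 2.493 2.213 -0.076
endloop
endfacet
facet normal -0.190 -0.956 -0.225
outer loop
vertex 1.782 2.214 0.521
vertex 2.493 2.213 -0.076
vertex 3.032 1.785 1.287
endloop
endfacet
facet normal -0.334 0.854 -0.399
outer loop
vertex 2.493 2.213 -0.076
vertex 2.668 2.715 0.853
vertex 3.335 2.59 0.026
endloop
endfacet
facet normal 0.413 -0.809 -0.417
outer loop
vertex 2.493 2.213 -0.076
vertex 3.335 2.59 0.026
vertex 3.032 1.785 1.287
endloop
endfacet

endsolid


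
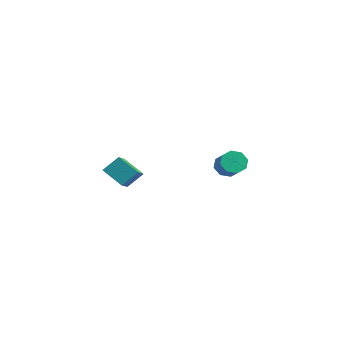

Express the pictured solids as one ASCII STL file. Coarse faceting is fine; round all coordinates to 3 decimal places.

solid 
facet normal -0.792 -0.240 0.561
outer loop
vertex 0.895 -4.856 -1.506
vertex 1.235 -3.94 -0.634
vertex -0.138 -3.598 -2.425
endloop
endfacet
facet normal -0.259 -0.699 -0.666
outer loop
vertex 1.105 -3.22 -3.306
vertex 0.895 -4.856 -1.506
vertex -0.138 -3.598 -2.425
endloop
endfacet
facet normal -0.792 -0.241 0.561
outer loop
vertex -0.138 -3.598 -2.425
vertex 1.235 -3.94 -0.634
vertex 0.201 -2.682 -1.553
endloop
endfacet
facet normal -0.553 0.673 -0.492
outer loop
vertex 0.201 -2.682 -1.553
vertex 1.105 -3.22 -3.306
vertex -0.138 -3.598 -2.425
endloop
endfacet
facet normal 0.553 -0.673 0.491
outer loop
vertex 0.895 -4.856 -1.506
vertex 2.478 -3.562 -1.515
vertex 1.235 -3.94 -0.634
endloop
endfacet
facet normal -0.259 -0.700 -0.666
outer loop
vertex 2.139 -4.478 -2.387
vertex 0.895 -4.856 -1.506
vertex 1.105 -3.22 -3.306
endloop
endfacet
facet normal 0.553 -0.673 0.492
outer loop
vertex 2.139 -4.478 -2.387
vertex 2.478 -3.562 -1.515
vertex 0.895 -4.856 -1.506
endloop
endfacet
facet normal 0.259 0.700 0.666
outer loop
vertex 1.235 -3.94 -0.634
vertex 2.478 -3.562 -1.515
vertex 0.201 -2.682 -1.553
endloop
endfacet
facet normal -0.553 0.673 -0.492
outer loop
vertex 1.445 -2.304 -2.434
vertex 1.105 -3.22 -3.306
vertex 0.201 -2.682 -1.553
endloop
endfacet
facet normal 0.259 0.699 0.666
outer loop
vertex 0.201 -2.682 -1.553
vertex 2.478 -3.562 -1.515
vertex 1.445 -2.304 -2.434
endloop
endfacet
facet normal 0.792 0.241 -0.561
outer loop
vertex 1.445 -2.304 -2.434
vertex 2.139 -4.478 -2.387
vertex 1.105 -3.22 -3.306
endloop
endfacet
facet normal 0.792 0.241 -0.561
outer loop
vertex 2.478 -3.562 -1.515
vertex 2.139 -4.478 -2.387
vertex 1.445 -2.304 -2.434
endloop
endfacet
facet normal -0.740 0.355 -0.571
outer loop
vertex 2.084 3.948 -4.435
vertex 1.611 4.108 -3.723
vertex 2.189 4.559 -4.191
endloop
endfacet
facet normal 0.654 0.181 -0.734
outer loop
vertex 2.084 3.948 -4.435
vertex 2.189 4.559 -4.191
vertex 3.282 3.372 -3.509
endloop
endfacet
facet normal 0.654 0.181 -0.734
outer loop
vertex 3.282 3.372 -3.509
vertex 2.189 4.559 -4.191
vertex 3.387 3.983 -3.265
endloop
endfacet
facet normal 0.740 -0.355 0.571
outer loop
vertex 3.282 3.372 -3.509
vertex 3.387 3.983 -3.265
vertex 2.809 3.532 -2.797
endloop
endfacet
facet normal -0.740 0.355 -0.571
outer loop
vertex 2.189 4.559 -4.191
vertex 1.611 4.108 -3.723
vertex 1.955 4.905 -3.673
endloop
endfacet
facet normal 0.574 0.777 -0.259
outer loop
vertex 2.189 4.559 -4.191
vertex 1.955 4.905 -3.673
vertex 3.387 3.983 -3.265
endloop
endfacet
facet normal 0.574 0.776 -0.260
outer loop
vertex 3.387 3.983 -3.265
vertex 1.955 4.905 -3.673
vertex 3.154 4.329 -2.747
endloop
endfacet
facet normal 0.740 -0.356 0.571
outer loop
vertex 3.387 3.983 -3.265
vertex 3.154 4.329 -2.747
vertex 2.809 3.532 -2.797
endloop
endfacet
facet normal -0.740 0.355 -0.571
outer loop
vertex 1.955 4.905 -3.673
vertex 1.611 4.108 -3.723
vertex 1.52 4.785 -3.184
endloop
endfacet
facet normal 0.158 0.917 0.366
outer loop
vertex 1.955 4.905 -3.673
vertex 1.52 4.785 -3.184
vertex 3.154 4.329 -2.747
endloop
endfacet
facet normal 0.158 0.917 0.366
outer loop
vertex 3.154 4.329 -2.747
vertex 1.52 4.785 -3.184
vertex 2.718 4.209 -2.258
endloop
endfacet
facet normal 0.739 -0.356 0.572
outer loop
vertex 3.154 4.329 -2.747
vertex 2.718 4.209 -2.258
vertex 2.809 3.532 -2.797
endloop
endfacet
facet normal -0.740 0.355 -0.571
outer loop
vertex 1.52 4.785 -3.184
vertex 1.611 4.108 -3.723
vertex 1.138 4.268 -3.011
endloop
endfacet
facet normal -0.352 0.520 0.778
outer loop
vertex 1.52 4.785 -3.184
vertex 1.138 4.268 -3.011
vertex 2.718 4.209 -2.258
endloop
endfacet
facet normal -0.352 0.520 0.778
outer loop
vertex 2.718 4.209 -2.258
vertex 1.138 4.268 -3.011
vertex 2.336 3.692 -2.085
endloop
endfacet
facet normal 0.740 -0.355 0.571
outer loop
vertex 2.718 4.209 -2.258
vertex 2.336 3.692 -2.085
vertex 2.809 3.532 -2.797
endloop
endfacet
facet normal -0.740 0.355 -0.571
outer loop
vertex 1.138 4.268 -3.011
vertex 1.611 4.108 -3.723
vertex 1.033 3.657 -3.255
endloop
endfacet
facet normal -0.654 -0.181 0.734
outer loop
vertex 1.138 4.268 -3.011
vertex 1.033 3.657 -3.255
vertex 2.336 3.692 -2.085
endloop
endfacet
facet normal -0.654 -0.181 0.734
outer loop
vertex 2.336 3.692 -2.085
vertex 1.033 3.657 -3.255
vertex 2.231 3.081 -2.329
endloop
endfacet
facet normal 0.740 -0.355 0.571
outer loop
vertex 2.336 3.692 -2.085
vertex 2.231 3.081 -2.329
vertex 2.809 3.532 -2.797
endloop
endfacet
facet normal -0.740 0.356 -0.571
outer loop
vertex 1.033 3.657 -3.255
vertex 1.611 4.108 -3.723
vertex 1.266 3.311 -3.773
endloop
endfacet
facet normal -0.574 -0.776 0.260
outer loop
vertex 1.033 3.657 -3.255
vertex 1.266 3.311 -3.773
vertex 2.231 3.081 -2.329
endloop
endfacet
facet normal -0.574 -0.777 0.260
outer loop
vertex 2.231 3.081 -2.329
vertex 1.266 3.311 -3.773
vertex 2.465 2.735 -2.847
endloop
endfacet
facet normal 0.740 -0.355 0.571
outer loop
vertex 2.231 3.081 -2.329
vertex 2.465 2.735 -2.847
vertex 2.809 3.532 -2.797
endloop
endfacet
facet normal -0.739 0.356 -0.572
outer loop
vertex 1.266 3.311 -3.773
vertex 1.611 4.108 -3.723
vertex 1.702 3.431 -4.262
endloop
endfacet
facet normal -0.158 -0.917 -0.366
outer loop
vertex 1.266 3.311 -3.773
vertex 1.702 3.431 -4.262
vertex 2.465 2.735 -2.847
endloop
endfacet
facet normal -0.158 -0.917 -0.366
outer loop
vertex 2.465 2.735 -2.847
vertex 1.702 3.431 -4.262
vertex 2.9 2.855 -3.336
endloop
endfacet
facet normal 0.740 -0.355 0.571
outer loop
vertex 2.465 2.735 -2.847
vertex 2.9 2.855 -3.336
vertex 2.809 3.532 -2.797
endloop
endfacet
facet normal -0.740 0.355 -0.571
outer loop
vertex 1.702 3.431 -4.262
vertex 1.611 4.108 -3.723
vertex 2.084 3.948 -4.435
endloop
endfacet
facet normal 0.352 -0.520 -0.778
outer loop
vertex 1.702 3.431 -4.262
vertex 2.084 3.948 -4.435
vertex 2.9 2.855 -3.336
endloop
endfacet
facet normal 0.352 -0.520 -0.778
outer loop
vertex 2.9 2.855 -3.336
vertex 2.084 3.948 -4.435
vertex 3.282 3.372 -3.509
endloop
endfacet
facet normal 0.740 -0.355 0.571
outer loop
vertex 2.9 2.855 -3.336
vertex 3.282 3.372 -3.509
vertex 2.809 3.532 -2.797
endloop
endfacet

endsolid


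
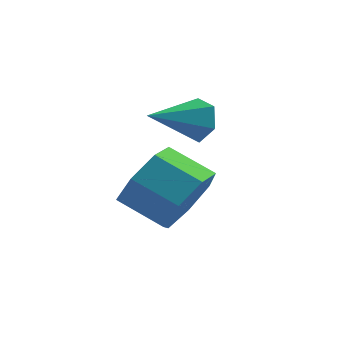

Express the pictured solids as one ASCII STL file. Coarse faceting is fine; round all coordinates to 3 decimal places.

solid 
facet normal 0.871 -0.153 -0.466
outer loop
vertex 1.358 -0.418 -1.003
vertex 0.875 -0.9 -1.747
vertex 1.089 0.084 -1.67
endloop
endfacet
facet normal 0.382 0.806 0.452
outer loop
vertex 1.358 -0.418 -1.003
vertex 1.089 0.084 -1.67
vertex 0.207 -0.217 -0.388
endloop
endfacet
facet normal 0.382 0.806 0.452
outer loop
vertex 0.207 -0.217 -0.388
vertex 1.089 0.084 -1.67
vertex -0.062 0.285 -1.055
endloop
endfacet
facet normal -0.872 0.152 0.466
outer loop
vertex 0.207 -0.217 -0.388
vertex -0.062 0.285 -1.055
vertex -0.275 -0.7 -1.133
endloop
endfacet
facet normal 0.871 -0.153 -0.466
outer loop
vertex 1.089 0.084 -1.67
vertex 0.875 -0.9 -1.747
vertex 0.659 -0.156 -2.395
endloop
endfacet
facet normal -0.002 0.950 -0.313
outer loop
vertex 1.089 0.084 -1.67
vertex 0.659 -0.156 -2.395
vertex -0.062 0.285 -1.055
endloop
endfacet
facet normal -0.002 0.950 -0.313
outer loop
vertex -0.062 0.285 -1.055
vertex 0.659 -0.156 -2.395
vertex -0.491 0.045 -1.78
endloop
endfacet
facet normal -0.872 0.152 0.466
outer loop
vertex -0.062 0.285 -1.055
vertex -0.491 0.045 -1.78
vertex -0.275 -0.7 -1.133
endloop
endfacet
facet normal 0.872 -0.152 -0.466
outer loop
vertex 0.659 -0.156 -2.395
vertex 0.875 -0.9 -1.747
vertex 0.392 -0.956 -2.633
endloop
endfacet
facet normal -0.384 0.379 -0.842
outer loop
vertex 0.659 -0.156 -2.395
vertex 0.392 -0.956 -2.633
vertex -0.491 0.045 -1.78
endloop
endfacet
facet normal -0.384 0.379 -0.842
outer loop
vertex -0.491 0.045 -1.78
vertex 0.392 -0.956 -2.633
vertex -0.758 -0.755 -2.018
endloop
endfacet
facet normal -0.872 0.152 0.466
outer loop
vertex -0.491 0.045 -1.78
vertex -0.758 -0.755 -2.018
vertex -0.275 -0.7 -1.133
endloop
endfacet
facet normal 0.872 -0.152 -0.466
outer loop
vertex 0.392 -0.956 -2.633
vertex 0.875 -0.9 -1.747
vertex 0.489 -1.715 -2.204
endloop
endfacet
facet normal -0.478 -0.478 -0.737
outer loop
vertex 0.392 -0.956 -2.633
vertex 0.489 -1.715 -2.204
vertex -0.758 -0.755 -2.018
endloop
endfacet
facet normal -0.478 -0.478 -0.737
outer loop
vertex -0.758 -0.755 -2.018
vertex 0.489 -1.715 -2.204
vertex -0.661 -1.514 -1.589
endloop
endfacet
facet normal -0.872 0.152 0.466
outer loop
vertex -0.758 -0.755 -2.018
vertex -0.661 -1.514 -1.589
vertex -0.275 -0.7 -1.133
endloop
endfacet
facet normal 0.872 -0.152 -0.466
outer loop
vertex 0.489 -1.715 -2.204
vertex 0.875 -0.9 -1.747
vertex 0.877 -1.86 -1.431
endloop
endfacet
facet normal -0.211 -0.974 -0.077
outer loop
vertex 0.489 -1.715 -2.204
vertex 0.877 -1.86 -1.431
vertex -0.661 -1.514 -1.589
endloop
endfacet
facet normal -0.211 -0.974 -0.077
outer loop
vertex -0.661 -1.514 -1.589
vertex 0.877 -1.86 -1.431
vertex -0.274 -1.659 -0.816
endloop
endfacet
facet normal -0.872 0.153 0.465
outer loop
vertex -0.661 -1.514 -1.589
vertex -0.274 -1.659 -0.816
vertex -0.275 -0.7 -1.133
endloop
endfacet
facet normal 0.872 -0.152 -0.466
outer loop
vertex 0.877 -1.86 -1.431
vertex 0.875 -0.9 -1.747
vertex 1.263 -1.283 -0.897
endloop
endfacet
facet normal 0.214 -0.737 0.641
outer loop
vertex 0.877 -1.86 -1.431
vertex 1.263 -1.283 -0.897
vertex -0.274 -1.659 -0.816
endloop
endfacet
facet normal 0.214 -0.737 0.641
outer loop
vertex -0.274 -1.659 -0.816
vertex 1.263 -1.283 -0.897
vertex 0.113 -1.082 -0.282
endloop
endfacet
facet normal -0.871 0.153 0.466
outer loop
vertex -0.274 -1.659 -0.816
vertex 0.113 -1.082 -0.282
vertex -0.275 -0.7 -1.133
endloop
endfacet
facet normal 0.871 -0.153 -0.467
outer loop
vertex 1.263 -1.283 -0.897
vertex 0.875 -0.9 -1.747
vertex 1.358 -0.418 -1.003
endloop
endfacet
facet normal 0.478 0.055 0.876
outer loop
vertex 1.263 -1.283 -0.897
vertex 1.358 -0.418 -1.003
vertex 0.113 -1.082 -0.282
endloop
endfacet
facet normal 0.478 0.055 0.877
outer loop
vertex 0.113 -1.082 -0.282
vertex 1.358 -0.418 -1.003
vertex 0.207 -0.217 -0.388
endloop
endfacet
facet normal -0.872 0.152 0.466
outer loop
vertex 0.113 -1.082 -0.282
vertex 0.207 -0.217 -0.388
vertex -0.275 -0.7 -1.133
endloop
endfacet
facet normal 0.619 0.717 -0.321
outer loop
vertex 0.858 1.437 0.312
vertex 0.457 1.542 -0.227
vertex 0.352 1.89 0.348
endloop
endfacet
facet normal 0.014 -0.064 0.998
outer loop
vertex 0.858 1.437 0.312
vertex 0.352 1.89 0.348
vertex -0.497 0.438 0.267
endloop
endfacet
facet normal 0.619 0.717 -0.321
outer loop
vertex 0.352 1.89 0.348
vertex 0.457 1.542 -0.227
vertex -0.049 1.995 -0.192
endloop
endfacet
facet normal -0.706 0.379 0.598
outer loop
vertex 0.352 1.89 0.348
vertex -0.049 1.995 -0.192
vertex -0.497 0.438 0.267
endloop
endfacet
facet normal 0.619 0.717 -0.321
outer loop
vertex -0.049 1.995 -0.192
vertex 0.457 1.542 -0.227
vertex 0.056 1.647 -0.766
endloop
endfacet
facet normal -0.940 0.186 -0.285
outer loop
vertex -0.049 1.995 -0.192
vertex 0.056 1.647 -0.766
vertex -0.497 0.438 0.267
endloop
endfacet
facet normal 0.619 0.717 -0.321
outer loop
vertex 0.056 1.647 -0.766
vertex 0.457 1.542 -0.227
vertex 0.562 1.194 -0.802
endloop
endfacet
facet normal -0.456 -0.448 -0.769
outer loop
vertex 0.056 1.647 -0.766
vertex 0.562 1.194 -0.802
vertex -0.497 0.438 0.267
endloop
endfacet
facet normal 0.619 0.717 -0.321
outer loop
vertex 0.562 1.194 -0.802
vertex 0.457 1.542 -0.227
vertex 0.963 1.089 -0.262
endloop
endfacet
facet normal 0.264 -0.891 -0.369
outer loop
vertex 0.562 1.194 -0.802
vertex 0.963 1.089 -0.262
vertex -0.497 0.438 0.267
endloop
endfacet
facet normal 0.619 0.717 -0.321
outer loop
vertex 0.963 1.089 -0.262
vertex 0.457 1.542 -0.227
vertex 0.858 1.437 0.312
endloop
endfacet
facet normal 0.498 -0.698 0.514
outer loop
vertex 0.963 1.089 -0.262
vertex 0.858 1.437 0.312
vertex -0.497 0.438 0.267
endloop
endfacet

endsolid


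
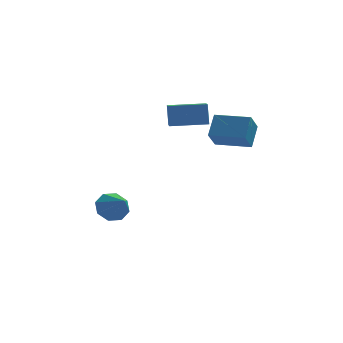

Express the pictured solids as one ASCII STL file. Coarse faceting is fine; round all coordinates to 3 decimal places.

solid 
facet normal -0.998 0.034 -0.048
outer loop
vertex 1.048 -2.187 2.017
vertex 1.107 -0.995 1.643
vertex 1.086 -2.509 0.997
endloop
endfacet
facet normal -0.047 -0.953 0.299
outer loop
vertex 2.733 -2.565 1.077
vertex 1.048 -2.187 2.017
vertex 1.086 -2.509 0.997
endloop
endfacet
facet normal -0.998 0.034 -0.048
outer loop
vertex 1.086 -2.509 0.997
vertex 1.107 -0.995 1.643
vertex 1.145 -1.317 0.624
endloop
endfacet
facet normal 0.036 -0.300 -0.953
outer loop
vertex 1.145 -1.317 0.624
vertex 2.733 -2.565 1.077
vertex 1.086 -2.509 0.997
endloop
endfacet
facet normal -0.036 0.301 0.953
outer loop
vertex 1.048 -2.187 2.017
vertex 2.754 -1.051 1.723
vertex 1.107 -0.995 1.643
endloop
endfacet
facet normal -0.047 -0.953 0.299
outer loop
vertex 2.695 -2.243 2.096
vertex 1.048 -2.187 2.017
vertex 2.733 -2.565 1.077
endloop
endfacet
facet normal -0.036 0.300 0.953
outer loop
vertex 2.695 -2.243 2.096
vertex 2.754 -1.051 1.723
vertex 1.048 -2.187 2.017
endloop
endfacet
facet normal 0.047 0.953 -0.299
outer loop
vertex 1.107 -0.995 1.643
vertex 2.754 -1.051 1.723
vertex 1.145 -1.317 0.624
endloop
endfacet
facet normal 0.035 -0.301 -0.953
outer loop
vertex 2.792 -1.373 0.703
vertex 2.733 -2.565 1.077
vertex 1.145 -1.317 0.624
endloop
endfacet
facet normal 0.047 0.953 -0.299
outer loop
vertex 1.145 -1.317 0.624
vertex 2.754 -1.051 1.723
vertex 2.792 -1.373 0.703
endloop
endfacet
facet normal 0.998 -0.034 0.048
outer loop
vertex 2.792 -1.373 0.703
vertex 2.695 -2.243 2.096
vertex 2.733 -2.565 1.077
endloop
endfacet
facet normal 0.998 -0.034 0.048
outer loop
vertex 2.754 -1.051 1.723
vertex 2.695 -2.243 2.096
vertex 2.792 -1.373 0.703
endloop
endfacet
facet normal -0.345 0.744 -0.573
outer loop
vertex -0.864 -1.344 -4.895
vertex -1.236 -1.021 -4.252
vertex -0.504 -0.942 -4.59
endloop
endfacet
facet normal 0.812 -0.500 -0.300
outer loop
vertex -0.864 -1.344 -4.895
vertex -0.504 -0.942 -4.59
vertex -0.764 -2.039 -3.468
endloop
endfacet
facet normal -0.345 0.743 -0.573
outer loop
vertex -0.504 -0.942 -4.59
vertex -1.236 -1.021 -4.252
vertex -0.573 -0.586 -4.087
endloop
endfacet
facet normal 0.983 -0.055 0.174
outer loop
vertex -0.504 -0.942 -4.59
vertex -0.573 -0.586 -4.087
vertex -0.764 -2.039 -3.468
endloop
endfacet
facet normal -0.345 0.743 -0.573
outer loop
vertex -0.573 -0.586 -4.087
vertex -1.236 -1.021 -4.252
vertex -1.03 -0.485 -3.681
endloop
endfacet
facet normal 0.675 0.212 0.707
outer loop
vertex -0.573 -0.586 -4.087
vertex -1.03 -0.485 -3.681
vertex -0.764 -2.039 -3.468
endloop
endfacet
facet normal -0.344 0.743 -0.574
outer loop
vertex -1.03 -0.485 -3.681
vertex -1.236 -1.021 -4.252
vertex -1.608 -0.698 -3.61
endloop
endfacet
facet normal 0.067 0.147 0.987
outer loop
vertex -1.03 -0.485 -3.681
vertex -1.608 -0.698 -3.61
vertex -0.764 -2.039 -3.468
endloop
endfacet
facet normal -0.344 0.743 -0.573
outer loop
vertex -1.608 -0.698 -3.61
vertex -1.236 -1.021 -4.252
vertex -1.968 -1.1 -3.915
endloop
endfacet
facet normal -0.482 -0.213 0.850
outer loop
vertex -1.608 -0.698 -3.61
vertex -1.968 -1.1 -3.915
vertex -0.764 -2.039 -3.468
endloop
endfacet
facet normal -0.344 0.743 -0.573
outer loop
vertex -1.968 -1.1 -3.915
vertex -1.236 -1.021 -4.252
vertex -1.899 -1.456 -4.418
endloop
endfacet
facet normal -0.653 -0.658 0.376
outer loop
vertex -1.968 -1.1 -3.915
vertex -1.899 -1.456 -4.418
vertex -0.764 -2.039 -3.468
endloop
endfacet
facet normal -0.345 0.744 -0.573
outer loop
vertex -1.899 -1.456 -4.418
vertex -1.236 -1.021 -4.252
vertex -1.442 -1.557 -4.824
endloop
endfacet
facet normal -0.344 -0.926 -0.157
outer loop
vertex -1.899 -1.456 -4.418
vertex -1.442 -1.557 -4.824
vertex -0.764 -2.039 -3.468
endloop
endfacet
facet normal -0.344 0.744 -0.573
outer loop
vertex -1.442 -1.557 -4.824
vertex -1.236 -1.021 -4.252
vertex -0.864 -1.344 -4.895
endloop
endfacet
facet normal 0.263 -0.860 -0.437
outer loop
vertex -1.442 -1.557 -4.824
vertex -0.864 -1.344 -4.895
vertex -0.764 -2.039 -3.468
endloop
endfacet
facet normal -0.906 0.421 -0.036
outer loop
vertex 2.902 -2.881 1.722
vertex 3.269 -2.161 0.917
vertex 2.57 -3.669 0.865
endloop
endfacet
facet normal -0.322 -0.631 0.705
outer loop
vertex 4.011 -4.339 0.923
vertex 2.902 -2.881 1.722
vertex 2.57 -3.669 0.865
endloop
endfacet
facet normal -0.906 0.421 -0.036
outer loop
vertex 2.57 -3.669 0.865
vertex 3.269 -2.161 0.917
vertex 2.937 -2.949 0.061
endloop
endfacet
facet normal -0.274 -0.651 -0.708
outer loop
vertex 2.937 -2.949 0.061
vertex 4.011 -4.339 0.923
vertex 2.57 -3.669 0.865
endloop
endfacet
facet normal 0.274 0.651 0.708
outer loop
vertex 2.902 -2.881 1.722
vertex 4.71 -2.831 0.975
vertex 3.269 -2.161 0.917
endloop
endfacet
facet normal -0.321 -0.631 0.706
outer loop
vertex 4.343 -3.551 1.779
vertex 2.902 -2.881 1.722
vertex 4.011 -4.339 0.923
endloop
endfacet
facet normal 0.275 0.651 0.708
outer loop
vertex 4.343 -3.551 1.779
vertex 4.71 -2.831 0.975
vertex 2.902 -2.881 1.722
endloop
endfacet
facet normal 0.322 0.631 -0.706
outer loop
vertex 3.269 -2.161 0.917
vertex 4.71 -2.831 0.975
vertex 2.937 -2.949 0.061
endloop
endfacet
facet normal -0.275 -0.651 -0.708
outer loop
vertex 4.378 -3.619 0.118
vertex 4.011 -4.339 0.923
vertex 2.937 -2.949 0.061
endloop
endfacet
facet normal 0.322 0.632 -0.705
outer loop
vertex 2.937 -2.949 0.061
vertex 4.71 -2.831 0.975
vertex 4.378 -3.619 0.118
endloop
endfacet
facet normal 0.906 -0.421 0.036
outer loop
vertex 4.378 -3.619 0.118
vertex 4.343 -3.551 1.779
vertex 4.011 -4.339 0.923
endloop
endfacet
facet normal 0.906 -0.421 0.036
outer loop
vertex 4.71 -2.831 0.975
vertex 4.343 -3.551 1.779
vertex 4.378 -3.619 0.118
endloop
endfacet

endsolid


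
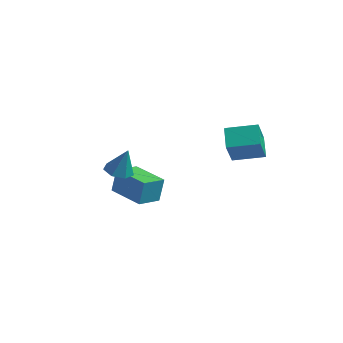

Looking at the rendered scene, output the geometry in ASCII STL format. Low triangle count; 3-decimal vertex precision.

solid 
facet normal -0.355 -0.077 -0.932
outer loop
vertex -1.196 -3.361 1.462
vertex -1.819 -3.164 1.683
vertex -1.3 -2.772 1.453
endloop
endfacet
facet normal 0.984 0.174 0.045
outer loop
vertex -1.196 -3.361 1.462
vertex -1.3 -2.772 1.453
vertex -1.321 -3.056 2.997
endloop
endfacet
facet normal -0.354 -0.078 -0.932
outer loop
vertex -1.3 -2.772 1.453
vertex -1.819 -3.164 1.683
vertex -1.796 -2.478 1.617
endloop
endfacet
facet normal 0.542 0.825 0.159
outer loop
vertex -1.3 -2.772 1.453
vertex -1.796 -2.478 1.617
vertex -1.321 -3.056 2.997
endloop
endfacet
facet normal -0.353 -0.078 -0.932
outer loop
vertex -1.796 -2.478 1.617
vertex -1.819 -3.164 1.683
vertex -2.309 -2.701 1.83
endloop
endfacet
facet normal -0.200 0.877 0.436
outer loop
vertex -1.796 -2.478 1.617
vertex -2.309 -2.701 1.83
vertex -1.321 -3.056 2.997
endloop
endfacet
facet normal -0.353 -0.077 -0.932
outer loop
vertex -2.309 -2.701 1.83
vertex -1.819 -3.164 1.683
vertex -2.453 -3.273 1.932
endloop
endfacet
facet normal -0.685 0.291 0.668
outer loop
vertex -2.309 -2.701 1.83
vertex -2.453 -3.273 1.932
vertex -1.321 -3.056 2.997
endloop
endfacet
facet normal -0.353 -0.077 -0.932
outer loop
vertex -2.453 -3.273 1.932
vertex -1.819 -3.164 1.683
vertex -2.121 -3.763 1.847
endloop
endfacet
facet normal -0.546 -0.488 0.680
outer loop
vertex -2.453 -3.273 1.932
vertex -2.121 -3.763 1.847
vertex -1.321 -3.056 2.997
endloop
endfacet
facet normal -0.355 -0.076 -0.932
outer loop
vertex -2.121 -3.763 1.847
vertex -1.819 -3.164 1.683
vertex -1.561 -3.802 1.637
endloop
endfacet
facet normal 0.112 -0.879 0.463
outer loop
vertex -2.121 -3.763 1.847
vertex -1.561 -3.802 1.637
vertex -1.321 -3.056 2.997
endloop
endfacet
facet normal -0.355 -0.076 -0.932
outer loop
vertex -1.561 -3.802 1.637
vertex -1.819 -3.164 1.683
vertex -1.196 -3.361 1.462
endloop
endfacet
facet normal 0.792 -0.584 0.180
outer loop
vertex -1.561 -3.802 1.637
vertex -1.196 -3.361 1.462
vertex -1.321 -3.056 2.997
endloop
endfacet
facet normal -0.992 0.028 0.123
outer loop
vertex -4.268 -1.08 0.334
vertex -4.252 0.111 0.188
vertex -4.433 -1.236 -0.956
endloop
endfacet
facet normal -0.014 -0.992 0.122
outer loop
vertex -2.568 -1.291 -1.188
vertex -4.268 -1.08 0.334
vertex -4.433 -1.236 -0.956
endloop
endfacet
facet normal -0.992 0.028 0.123
outer loop
vertex -4.433 -1.236 -0.956
vertex -4.252 0.111 0.188
vertex -4.417 -0.045 -1.102
endloop
endfacet
facet normal -0.126 -0.119 -0.985
outer loop
vertex -4.417 -0.045 -1.102
vertex -2.568 -1.291 -1.188
vertex -4.433 -1.236 -0.956
endloop
endfacet
facet normal 0.126 0.119 0.985
outer loop
vertex -4.268 -1.08 0.334
vertex -2.387 0.056 -0.044
vertex -4.252 0.111 0.188
endloop
endfacet
facet normal -0.014 -0.992 0.122
outer loop
vertex -2.403 -1.135 0.102
vertex -4.268 -1.08 0.334
vertex -2.568 -1.291 -1.188
endloop
endfacet
facet normal 0.126 0.119 0.985
outer loop
vertex -2.403 -1.135 0.102
vertex -2.387 0.056 -0.044
vertex -4.268 -1.08 0.334
endloop
endfacet
facet normal 0.014 0.992 -0.122
outer loop
vertex -4.252 0.111 0.188
vertex -2.387 0.056 -0.044
vertex -4.417 -0.045 -1.102
endloop
endfacet
facet normal -0.126 -0.119 -0.985
outer loop
vertex -2.552 -0.1 -1.334
vertex -2.568 -1.291 -1.188
vertex -4.417 -0.045 -1.102
endloop
endfacet
facet normal 0.014 0.992 -0.122
outer loop
vertex -4.417 -0.045 -1.102
vertex -2.387 0.056 -0.044
vertex -2.552 -0.1 -1.334
endloop
endfacet
facet normal 0.992 -0.028 -0.123
outer loop
vertex -2.552 -0.1 -1.334
vertex -2.403 -1.135 0.102
vertex -2.568 -1.291 -1.188
endloop
endfacet
facet normal 0.992 -0.028 -0.123
outer loop
vertex -2.387 0.056 -0.044
vertex -2.403 -1.135 0.102
vertex -2.552 -0.1 -1.334
endloop
endfacet
facet normal -0.741 -0.647 -0.179
outer loop
vertex -0.277 1.658 3.291
vertex -0.76 2.537 2.109
vertex 0.461 1.026 2.521
endloop
endfacet
facet normal 0.311 -0.567 0.763
outer loop
vertex 1.58 2.003 2.791
vertex -0.277 1.658 3.291
vertex 0.461 1.026 2.521
endloop
endfacet
facet normal -0.741 -0.647 -0.179
outer loop
vertex 0.461 1.026 2.521
vertex -0.76 2.537 2.109
vertex -0.022 1.905 1.338
endloop
endfacet
facet normal 0.595 -0.510 -0.622
outer loop
vertex -0.022 1.905 1.338
vertex 1.58 2.003 2.791
vertex 0.461 1.026 2.521
endloop
endfacet
facet normal -0.595 0.509 0.622
outer loop
vertex -0.277 1.658 3.291
vertex 0.359 3.514 2.379
vertex -0.76 2.537 2.109
endloop
endfacet
facet normal 0.311 -0.567 0.763
outer loop
vertex 0.842 2.635 3.562
vertex -0.277 1.658 3.291
vertex 1.58 2.003 2.791
endloop
endfacet
facet normal -0.595 0.509 0.621
outer loop
vertex 0.842 2.635 3.562
vertex 0.359 3.514 2.379
vertex -0.277 1.658 3.291
endloop
endfacet
facet normal -0.311 0.567 -0.763
outer loop
vertex -0.76 2.537 2.109
vertex 0.359 3.514 2.379
vertex -0.022 1.905 1.338
endloop
endfacet
facet normal 0.595 -0.509 -0.622
outer loop
vertex 1.097 2.882 1.609
vertex 1.58 2.003 2.791
vertex -0.022 1.905 1.338
endloop
endfacet
facet normal -0.310 0.567 -0.763
outer loop
vertex -0.022 1.905 1.338
vertex 0.359 3.514 2.379
vertex 1.097 2.882 1.609
endloop
endfacet
facet normal 0.741 0.647 0.179
outer loop
vertex 1.097 2.882 1.609
vertex 0.842 2.635 3.562
vertex 1.58 2.003 2.791
endloop
endfacet
facet normal 0.741 0.647 0.179
outer loop
vertex 0.359 3.514 2.379
vertex 0.842 2.635 3.562
vertex 1.097 2.882 1.609
endloop
endfacet

endsolid


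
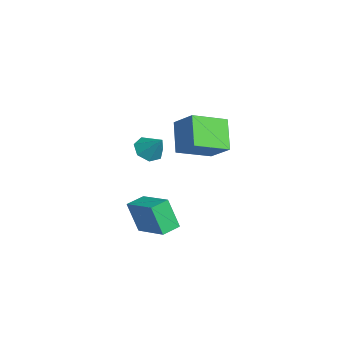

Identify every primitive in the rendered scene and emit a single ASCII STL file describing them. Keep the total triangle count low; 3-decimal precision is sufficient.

solid 
facet normal -0.811 -0.487 -0.324
outer loop
vertex -1.417 -4.43 -2.174
vertex -2.028 -3.517 -2.018
vertex -1.043 -3.876 -3.942
endloop
endfacet
facet normal 0.551 -0.822 -0.141
outer loop
vertex 0.708 -2.823 -3.242
vertex -1.417 -4.43 -2.174
vertex -1.043 -3.876 -3.942
endloop
endfacet
facet normal -0.811 -0.488 -0.324
outer loop
vertex -1.043 -3.876 -3.942
vertex -2.028 -3.517 -2.018
vertex -1.655 -2.963 -3.785
endloop
endfacet
facet normal 0.198 0.293 -0.935
outer loop
vertex -1.655 -2.963 -3.785
vertex 0.708 -2.823 -3.242
vertex -1.043 -3.876 -3.942
endloop
endfacet
facet normal -0.198 -0.292 0.936
outer loop
vertex -1.417 -4.43 -2.174
vertex -0.277 -2.464 -1.318
vertex -2.028 -3.517 -2.018
endloop
endfacet
facet normal 0.551 -0.823 -0.142
outer loop
vertex 0.335 -3.377 -1.475
vertex -1.417 -4.43 -2.174
vertex 0.708 -2.823 -3.242
endloop
endfacet
facet normal -0.197 -0.293 0.936
outer loop
vertex 0.335 -3.377 -1.475
vertex -0.277 -2.464 -1.318
vertex -1.417 -4.43 -2.174
endloop
endfacet
facet normal -0.551 0.822 0.141
outer loop
vertex -2.028 -3.517 -2.018
vertex -0.277 -2.464 -1.318
vertex -1.655 -2.963 -3.785
endloop
endfacet
facet normal 0.198 0.292 -0.936
outer loop
vertex 0.097 -1.91 -3.086
vertex 0.708 -2.823 -3.242
vertex -1.655 -2.963 -3.785
endloop
endfacet
facet normal -0.551 0.823 0.141
outer loop
vertex -1.655 -2.963 -3.785
vertex -0.277 -2.464 -1.318
vertex 0.097 -1.91 -3.086
endloop
endfacet
facet normal 0.811 0.487 0.324
outer loop
vertex 0.097 -1.91 -3.086
vertex 0.335 -3.377 -1.475
vertex 0.708 -2.823 -3.242
endloop
endfacet
facet normal 0.811 0.488 0.324
outer loop
vertex -0.277 -2.464 -1.318
vertex 0.335 -3.377 -1.475
vertex 0.097 -1.91 -3.086
endloop
endfacet
facet normal -0.639 -0.470 -0.609
outer loop
vertex -1.587 -2.006 3.51
vertex -2.242 -0.136 2.755
vertex -0.199 -2.084 2.114
endloop
endfacet
facet normal 0.309 -0.882 0.356
outer loop
vertex 0.862 -1.304 3.125
vertex -1.587 -2.006 3.51
vertex -0.199 -2.084 2.114
endloop
endfacet
facet normal -0.639 -0.469 -0.609
outer loop
vertex -0.199 -2.084 2.114
vertex -2.242 -0.136 2.755
vertex -0.853 -0.214 1.359
endloop
endfacet
facet normal 0.704 -0.040 -0.709
outer loop
vertex -0.853 -0.214 1.359
vertex 0.862 -1.304 3.125
vertex -0.199 -2.084 2.114
endloop
endfacet
facet normal -0.704 0.039 0.709
outer loop
vertex -1.587 -2.006 3.51
vertex -1.181 0.644 3.766
vertex -2.242 -0.136 2.755
endloop
endfacet
facet normal 0.309 -0.882 0.357
outer loop
vertex -0.527 -1.226 4.521
vertex -1.587 -2.006 3.51
vertex 0.862 -1.304 3.125
endloop
endfacet
facet normal -0.705 0.040 0.708
outer loop
vertex -0.527 -1.226 4.521
vertex -1.181 0.644 3.766
vertex -1.587 -2.006 3.51
endloop
endfacet
facet normal -0.309 0.882 -0.356
outer loop
vertex -2.242 -0.136 2.755
vertex -1.181 0.644 3.766
vertex -0.853 -0.214 1.359
endloop
endfacet
facet normal 0.705 -0.039 -0.708
outer loop
vertex 0.207 0.566 2.37
vertex 0.862 -1.304 3.125
vertex -0.853 -0.214 1.359
endloop
endfacet
facet normal -0.309 0.882 -0.356
outer loop
vertex -0.853 -0.214 1.359
vertex -1.181 0.644 3.766
vertex 0.207 0.566 2.37
endloop
endfacet
facet normal 0.639 0.470 0.609
outer loop
vertex 0.207 0.566 2.37
vertex -0.527 -1.226 4.521
vertex 0.862 -1.304 3.125
endloop
endfacet
facet normal 0.639 0.469 0.609
outer loop
vertex -1.181 0.644 3.766
vertex -0.527 -1.226 4.521
vertex 0.207 0.566 2.37
endloop
endfacet
facet normal -0.539 -0.421 -0.729
outer loop
vertex -2.597 -3.141 0.213
vertex -3.307 -3.099 0.714
vertex -3.005 -2.509 0.15
endloop
endfacet
facet normal 0.824 0.506 -0.256
outer loop
vertex -2.597 -3.141 0.213
vertex -3.005 -2.509 0.15
vertex -2.513 -2.481 1.786
endloop
endfacet
facet normal -0.539 -0.421 -0.729
outer loop
vertex -3.005 -2.509 0.15
vertex -3.307 -3.099 0.714
vertex -3.641 -2.322 0.512
endloop
endfacet
facet normal 0.235 0.968 -0.087
outer loop
vertex -3.005 -2.509 0.15
vertex -3.641 -2.322 0.512
vertex -2.513 -2.481 1.786
endloop
endfacet
facet normal -0.539 -0.421 -0.729
outer loop
vertex -3.641 -2.322 0.512
vertex -3.307 -3.099 0.714
vertex -4.025 -2.72 1.026
endloop
endfacet
facet normal -0.338 0.849 0.405
outer loop
vertex -3.641 -2.322 0.512
vertex -4.025 -2.72 1.026
vertex -2.513 -2.481 1.786
endloop
endfacet
facet normal -0.539 -0.421 -0.729
outer loop
vertex -4.025 -2.72 1.026
vertex -3.307 -3.099 0.714
vertex -3.868 -3.404 1.305
endloop
endfacet
facet normal -0.466 0.240 0.852
outer loop
vertex -4.025 -2.72 1.026
vertex -3.868 -3.404 1.305
vertex -2.513 -2.481 1.786
endloop
endfacet
facet normal -0.539 -0.421 -0.729
outer loop
vertex -3.868 -3.404 1.305
vertex -3.307 -3.099 0.714
vertex -3.289 -3.858 1.139
endloop
endfacet
facet normal -0.052 -0.401 0.915
outer loop
vertex -3.868 -3.404 1.305
vertex -3.289 -3.858 1.139
vertex -2.513 -2.481 1.786
endloop
endfacet
facet normal -0.540 -0.421 -0.729
outer loop
vertex -3.289 -3.858 1.139
vertex -3.307 -3.099 0.714
vertex -2.723 -3.742 0.653
endloop
endfacet
facet normal 0.592 -0.591 0.548
outer loop
vertex -3.289 -3.858 1.139
vertex -2.723 -3.742 0.653
vertex -2.513 -2.481 1.786
endloop
endfacet
facet normal -0.540 -0.421 -0.729
outer loop
vertex -2.723 -3.742 0.653
vertex -3.307 -3.099 0.714
vertex -2.597 -3.141 0.213
endloop
endfacet
facet normal 0.982 -0.187 0.026
outer loop
vertex -2.723 -3.742 0.653
vertex -2.597 -3.141 0.213
vertex -2.513 -2.481 1.786
endloop
endfacet

endsolid
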